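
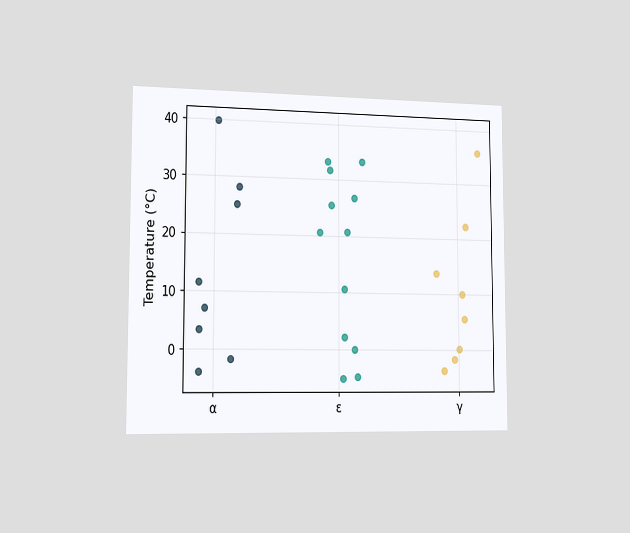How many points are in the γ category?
8

The chart is viewed slightly from the left. Counting the markers in the γ column gives 8.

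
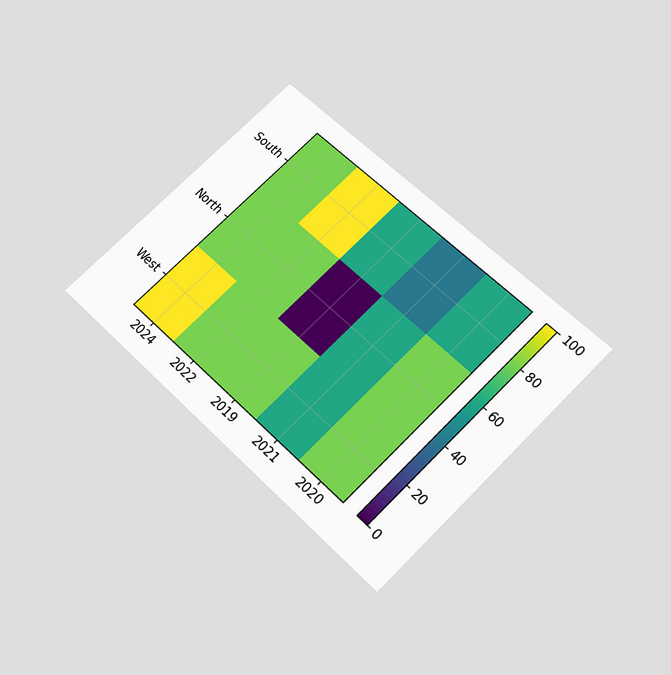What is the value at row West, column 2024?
The chart is tilted about 45° clockwise and viewed slightly from below. Matching cell (West, 2024) against the colorbar gives 100.

100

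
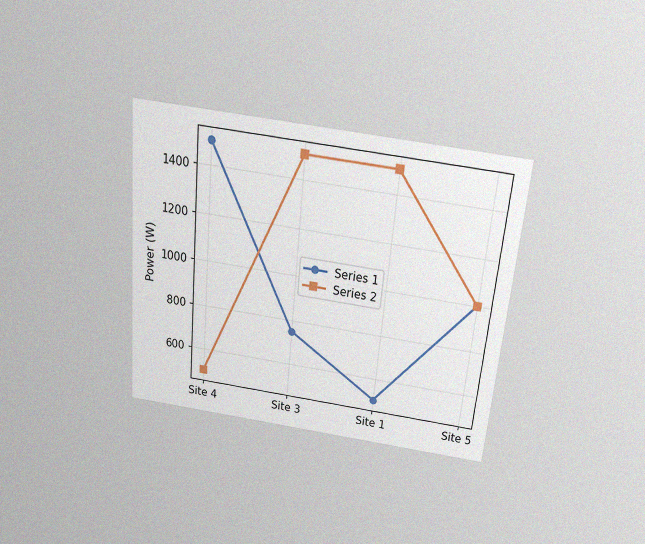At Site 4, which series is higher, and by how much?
The chart is tilted about 5° clockwise and viewed slightly from above, with some photo noise. At Site 4, Series 1 sits above the other line by 1000W.

Series 1, by 1000W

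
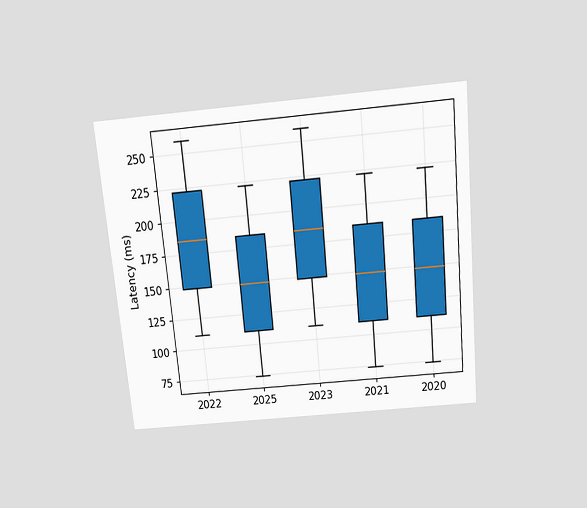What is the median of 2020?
148ms

The chart is tilted about 5° counter-clockwise and viewed slightly from above. The median line in the 2020 box sits at 148ms.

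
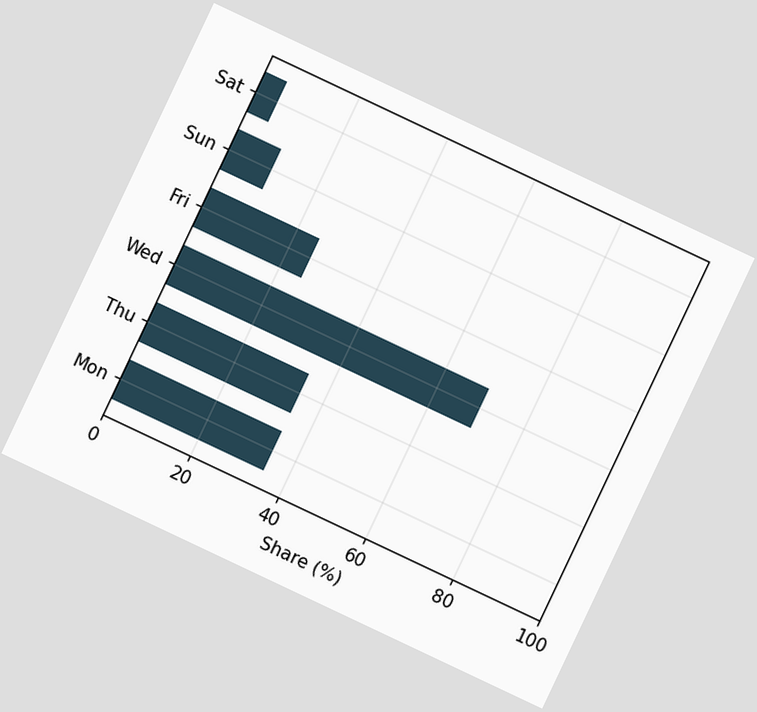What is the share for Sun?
10%

The chart is tilted about 25° clockwise. Reading along the chart's x-axis, the Sun bar reaches 10%.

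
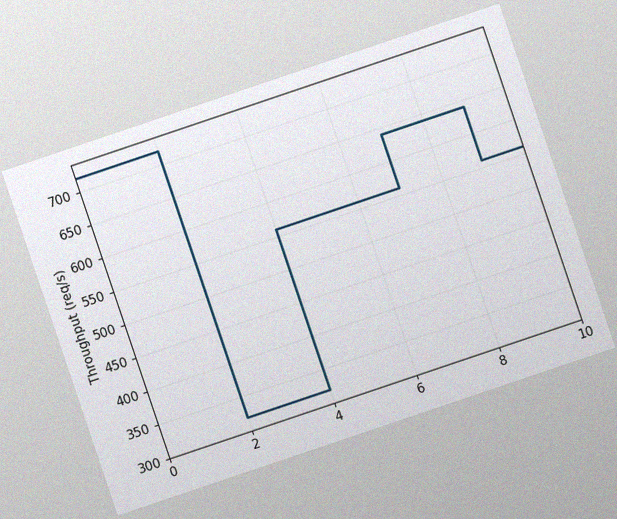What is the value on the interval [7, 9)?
The chart is tilted about 19° counter-clockwise, with some photo noise. On [7, 9) the step sits at 640req/s.

640req/s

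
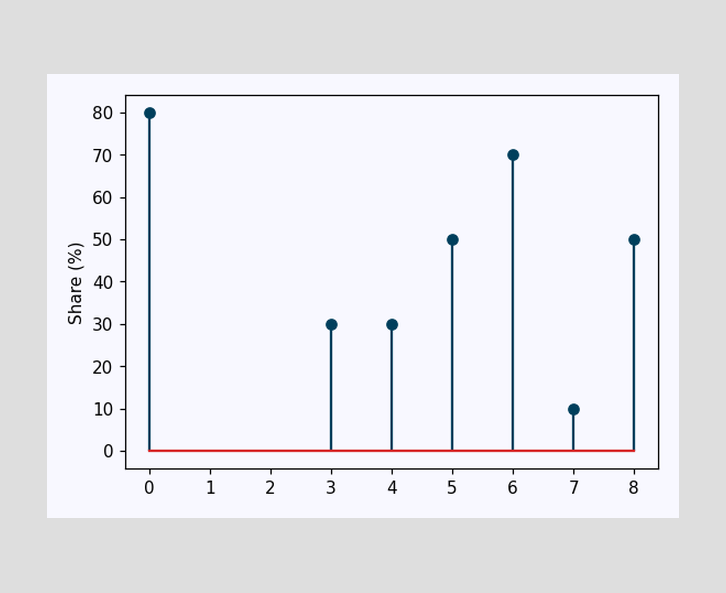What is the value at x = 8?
The stem at x=8 reaches 50%.

50%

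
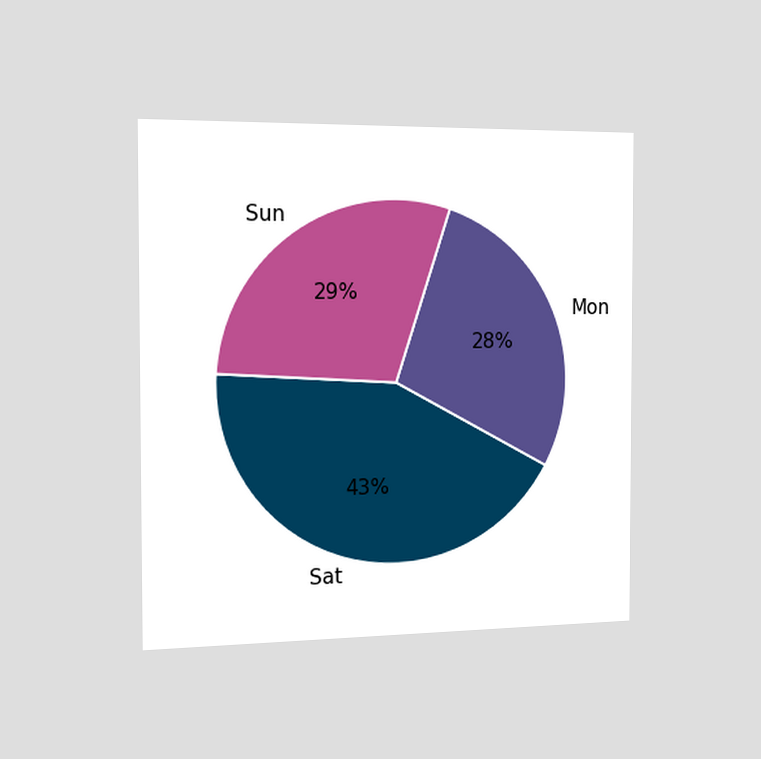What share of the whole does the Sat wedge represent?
43%

The chart is viewed slightly from the left. The Sat slice takes up 43% of the pie.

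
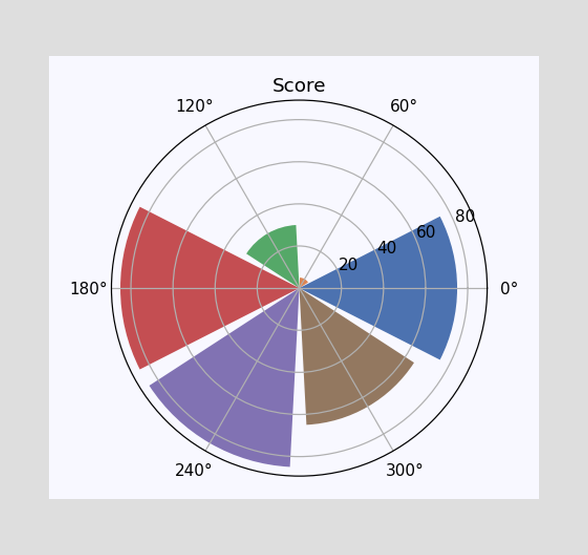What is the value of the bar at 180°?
The bar at 180° reaches 85 on the radial axis.

85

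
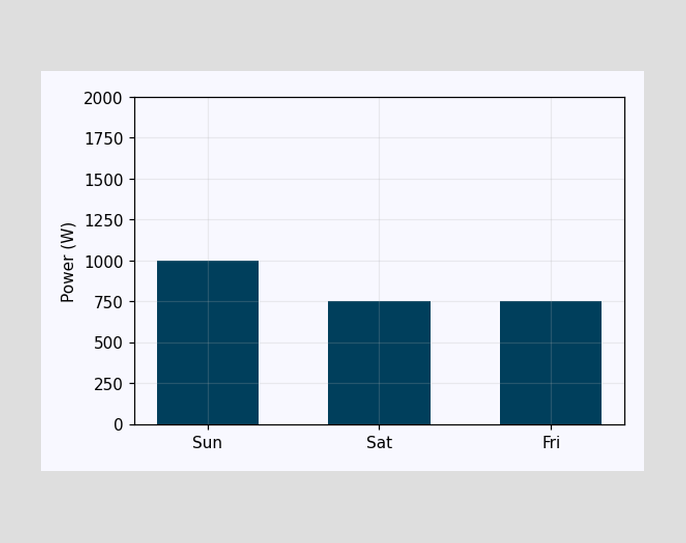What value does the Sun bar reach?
Reading along the chart's y-axis, the Sun bar reaches 1000W.

1000W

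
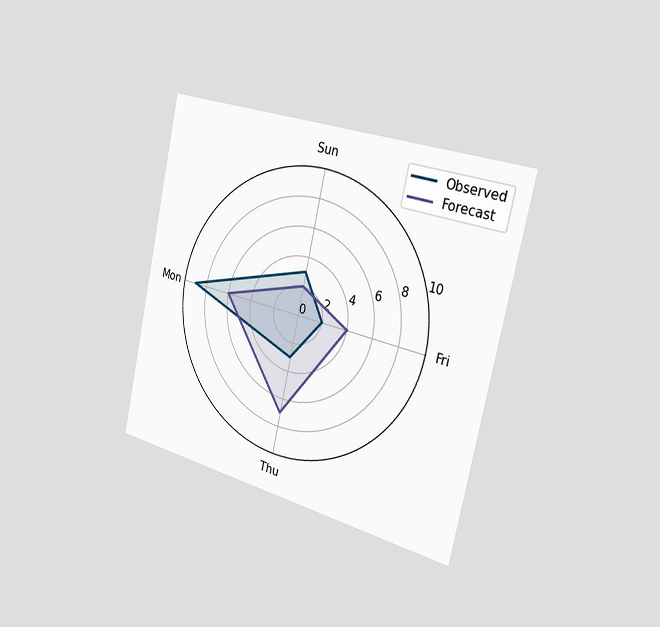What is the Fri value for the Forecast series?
The chart is tilted about 12° clockwise and viewed slightly from the right. On the Fri axis, Forecast reaches 4.

4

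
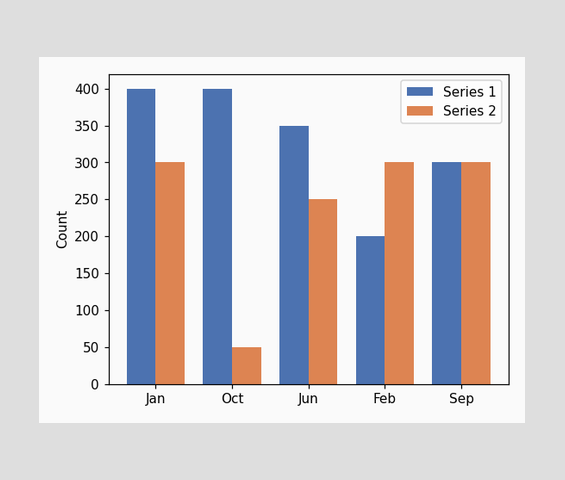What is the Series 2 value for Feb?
300

The Series 2 bar at Feb reaches 300 on the y-axis.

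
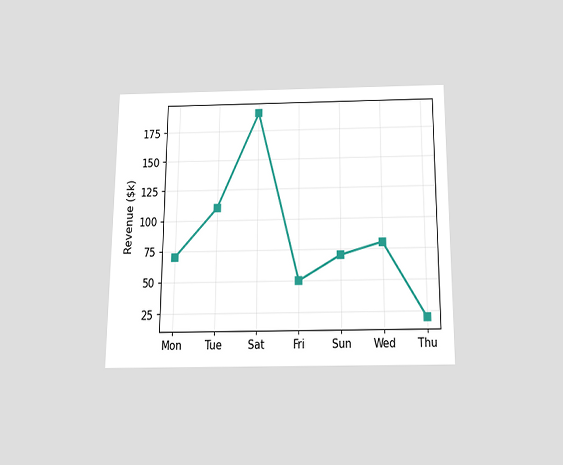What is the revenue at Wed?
The chart is viewed slightly from below. At Wed, the line is at $80k.

$80k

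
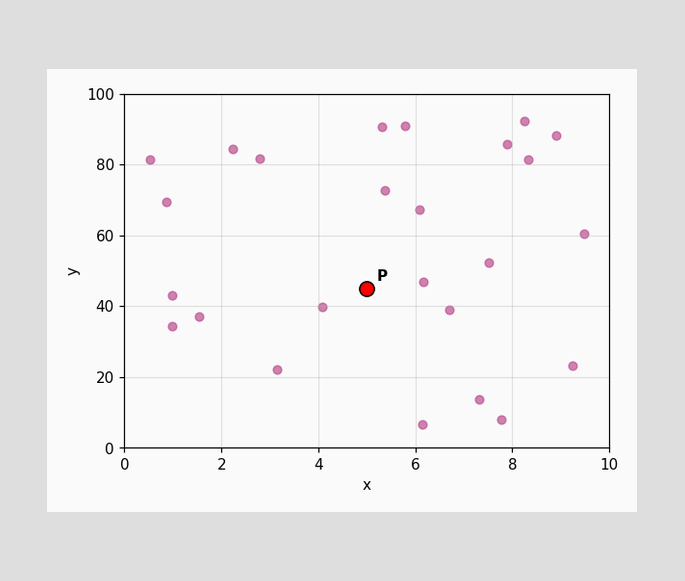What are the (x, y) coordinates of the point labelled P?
(5, 45)

Following the gridlines from P to each axis, P sits at (5, 45).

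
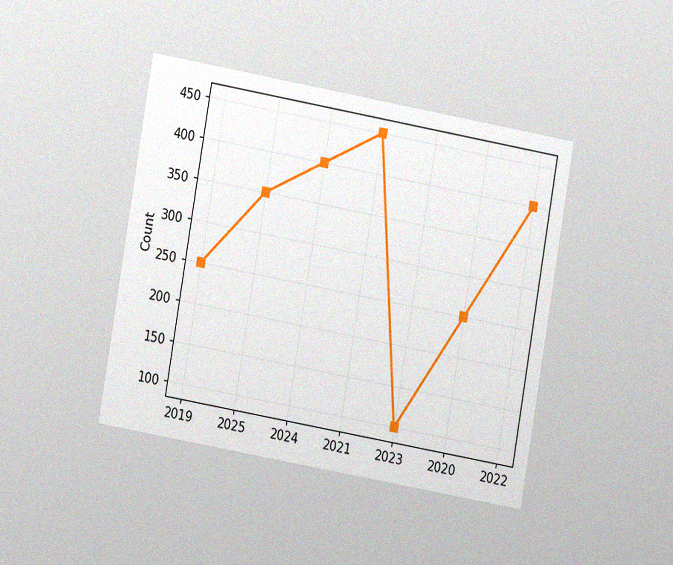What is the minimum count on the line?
100

The chart is tilted about 10° clockwise and viewed at a slight angle, with some photo noise. The lowest point is at 2023, and reading across to the y-axis gives 100.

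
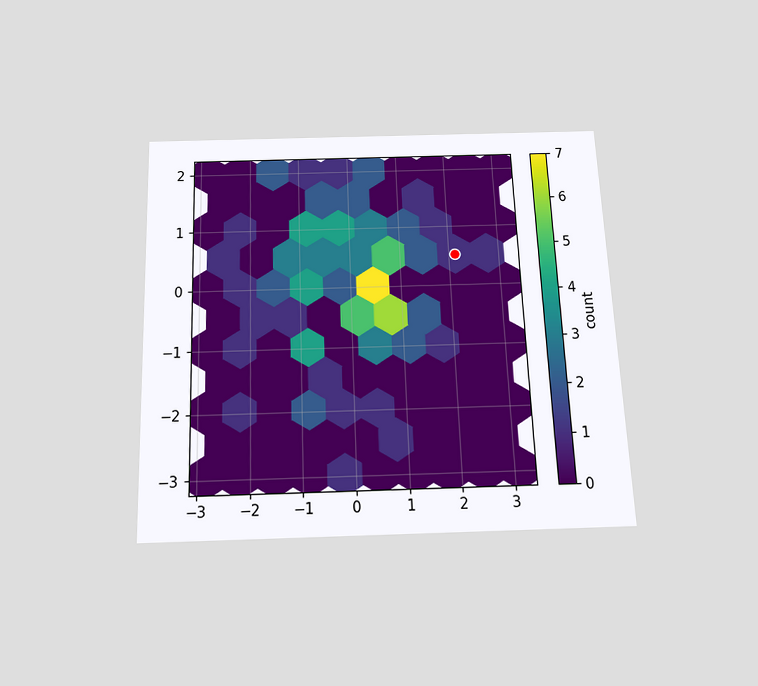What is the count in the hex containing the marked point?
The chart is tilted about 2° counter-clockwise and viewed slightly from below. The marked hex reads 1 on the colorbar.

1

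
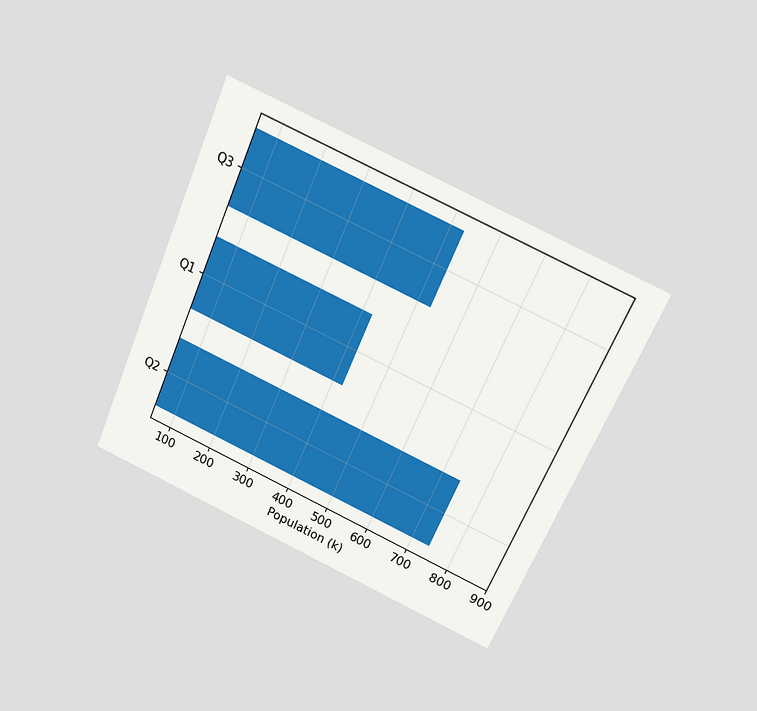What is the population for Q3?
530k

The chart is tilted about 24° clockwise and viewed slightly from above. Reading along the chart's x-axis, the Q3 bar reaches 530k.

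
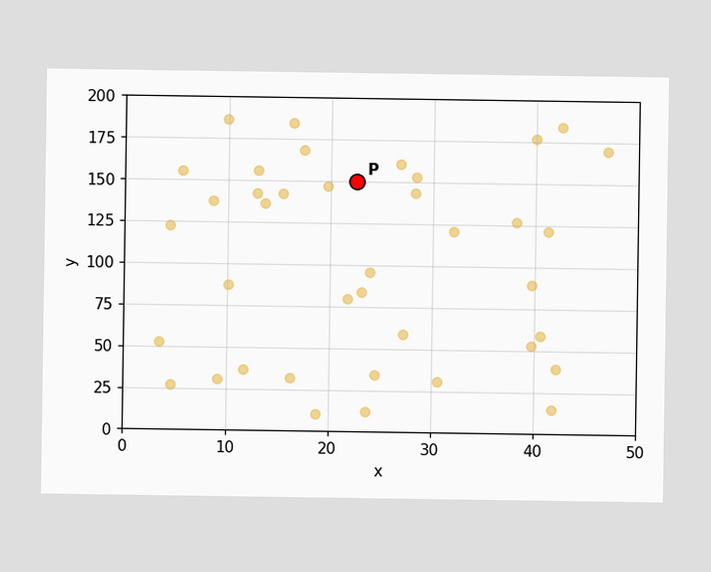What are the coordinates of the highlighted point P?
Following the gridlines from P to each axis, P sits at (22.5, 150).

(22.5, 150)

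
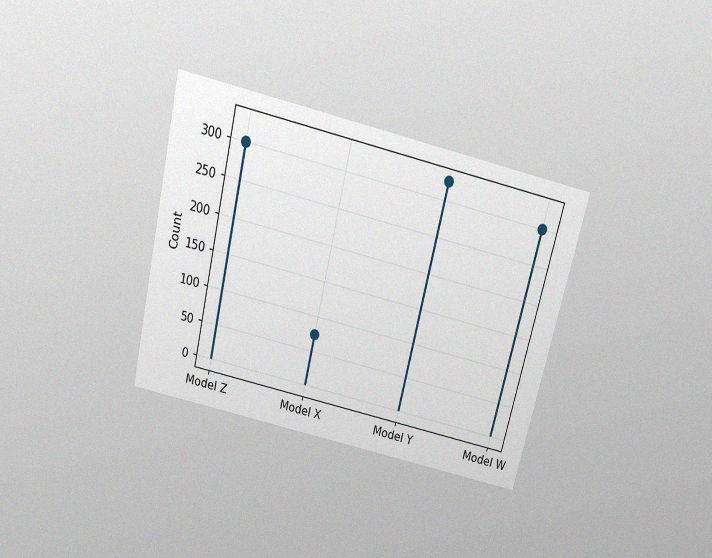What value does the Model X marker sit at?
75

The chart is tilted about 13° clockwise and viewed slightly from above, with some photo noise. The Model X marker sits at 75.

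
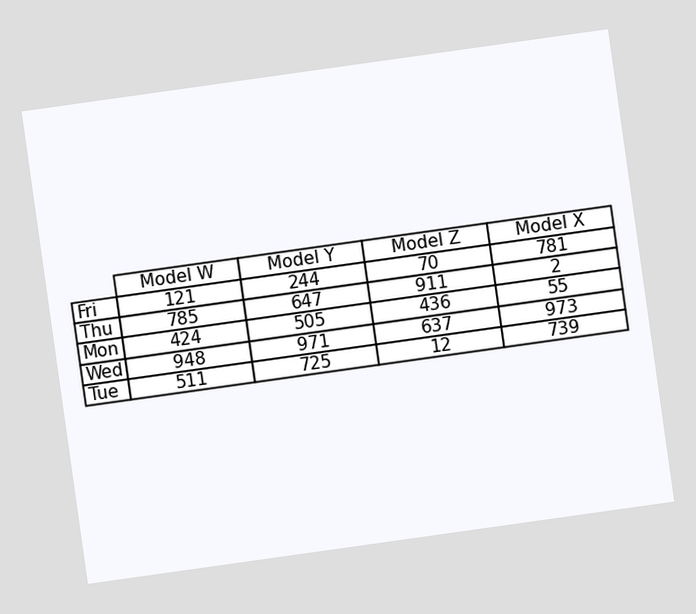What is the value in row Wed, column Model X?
The chart is tilted about 8° counter-clockwise. The (Wed, Model X) cell reads 973.

973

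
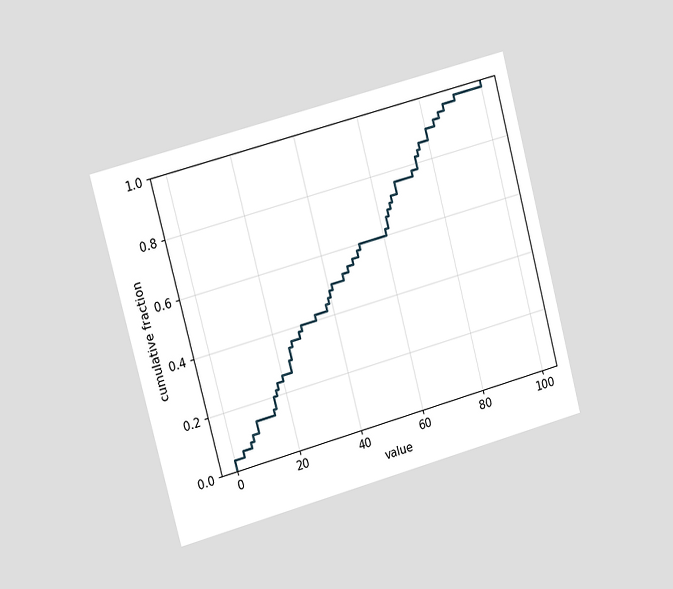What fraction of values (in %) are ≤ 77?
The chart is tilted about 15° counter-clockwise and viewed slightly from the left. At x=77 the ECDF step is at 86%.

86%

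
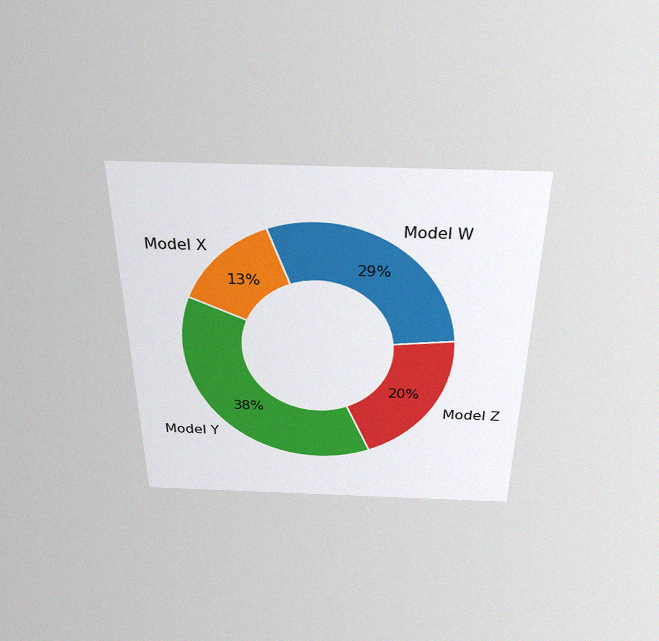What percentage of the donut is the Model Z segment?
20%

The chart is viewed slightly from above, with some photo noise. The Model Z segment takes up 20% of the ring.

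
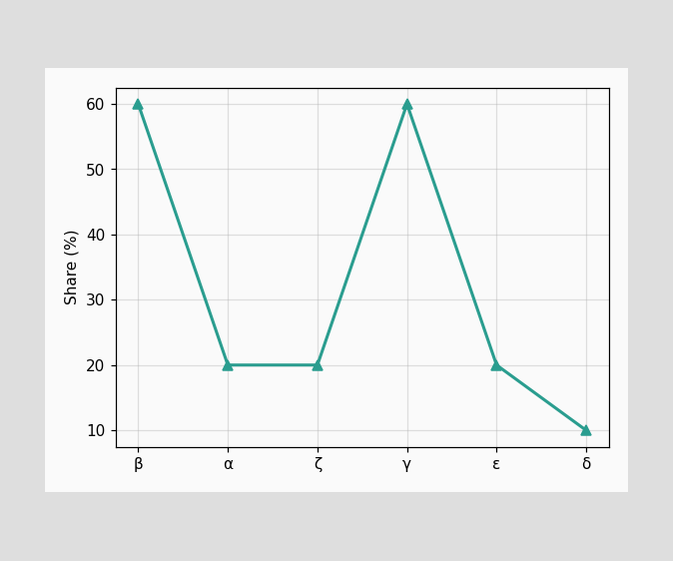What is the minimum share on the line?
The lowest point is at δ, and reading across to the y-axis gives 10%.

10%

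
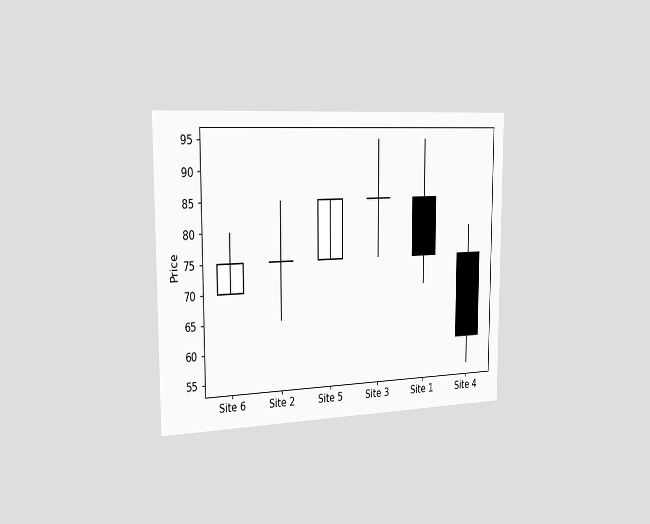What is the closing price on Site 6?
The chart is viewed slightly from the left. The Site 6 candle closes at 75.

75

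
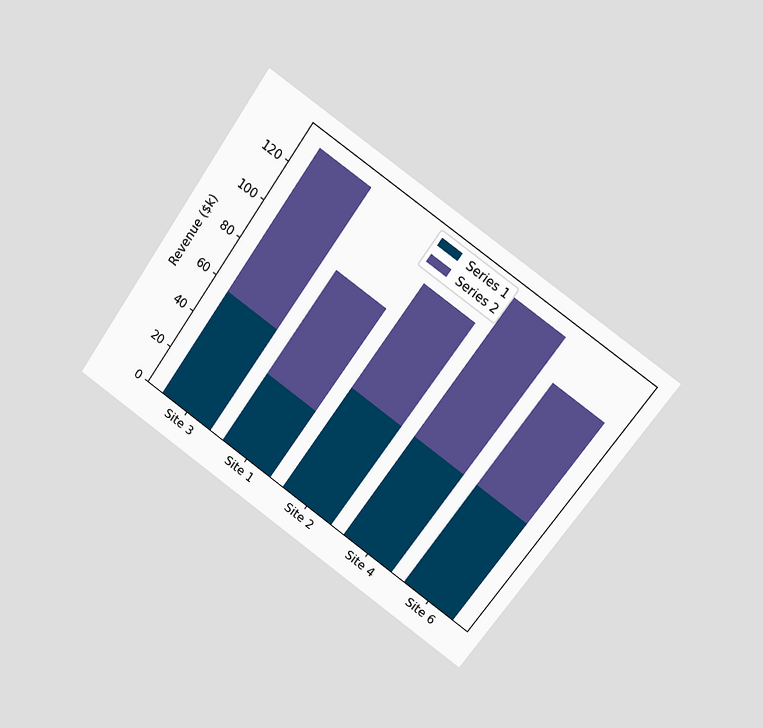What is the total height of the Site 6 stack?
$114k

The chart is tilted about 36° clockwise and viewed at a slight angle. The Site 6 stack's top reaches $114k on the y-axis.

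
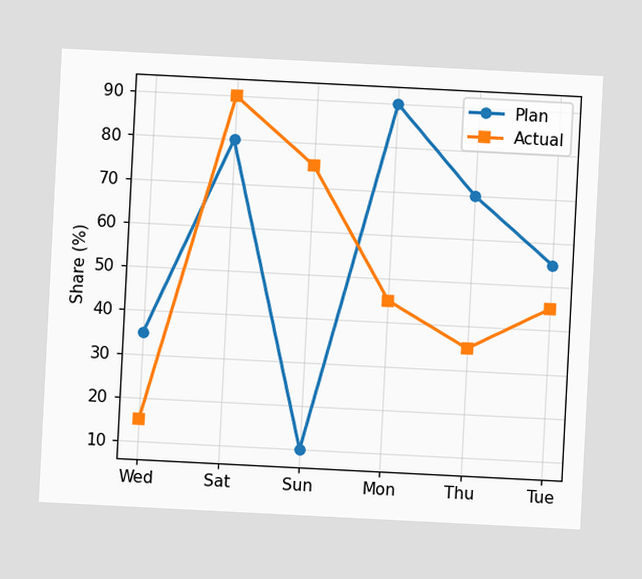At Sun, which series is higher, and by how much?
Actual, by 65%

The chart is tilted about 3° clockwise. At Sun, Actual sits above the other line by 65%.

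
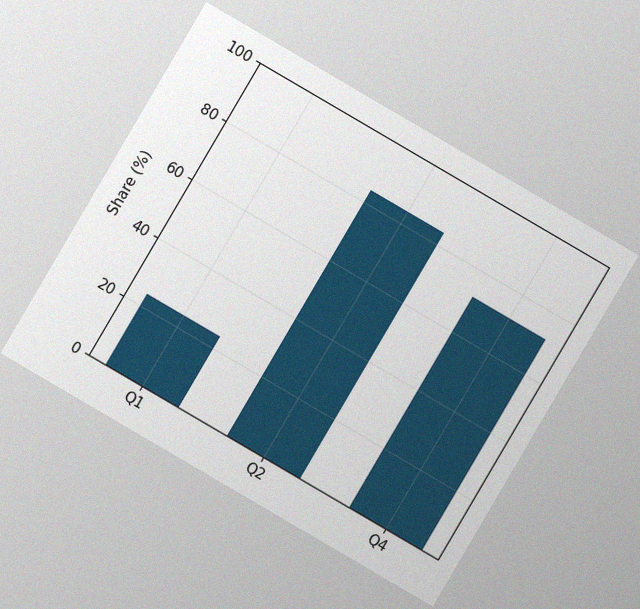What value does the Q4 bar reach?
72%

The chart is tilted about 30° clockwise, with some photo noise. Reading along the chart's y-axis, the Q4 bar reaches 72%.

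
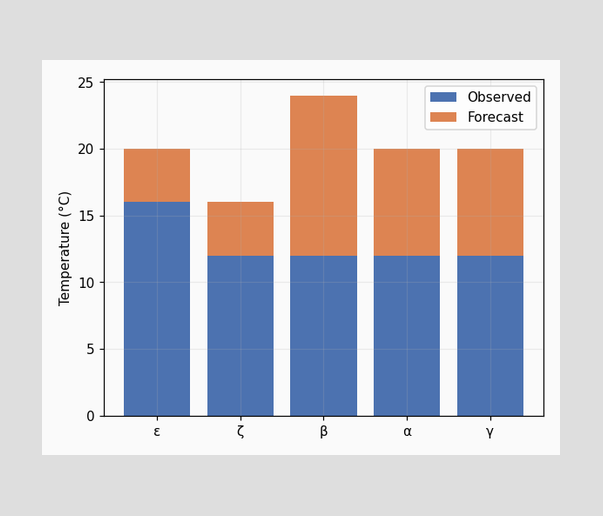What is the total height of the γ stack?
20°C

The γ stack's top reaches 20°C on the y-axis.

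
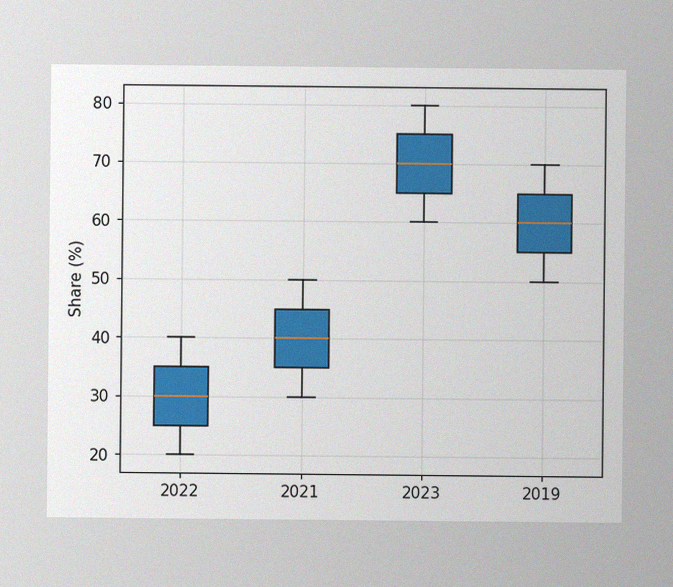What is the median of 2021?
The image has some photo noise and uneven lighting. The median line in the 2021 box sits at 40%.

40%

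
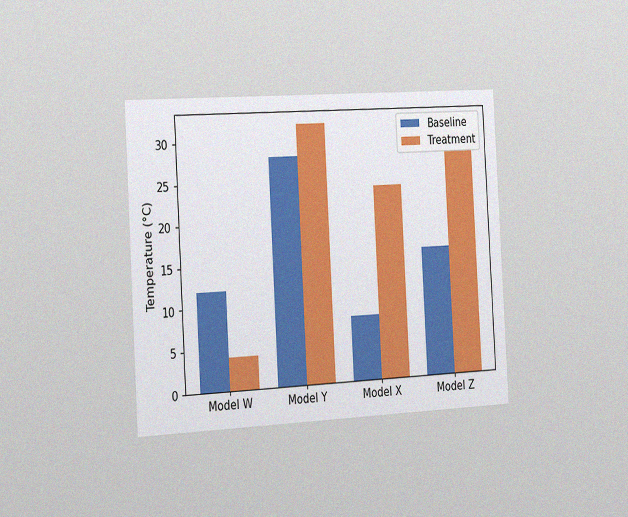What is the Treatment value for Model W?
The chart is tilted about 3° counter-clockwise and viewed slightly from the left, with some photo noise. The Treatment bar at Model W reaches 4°C on the y-axis.

4°C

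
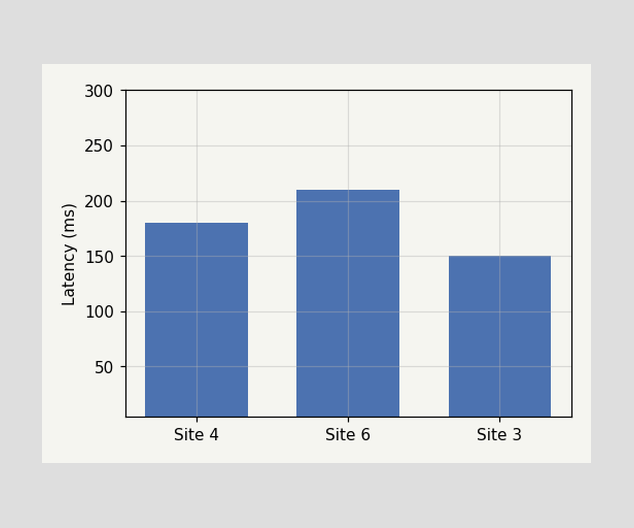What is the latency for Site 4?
180ms

Reading along the chart's y-axis, the Site 4 bar reaches 180ms.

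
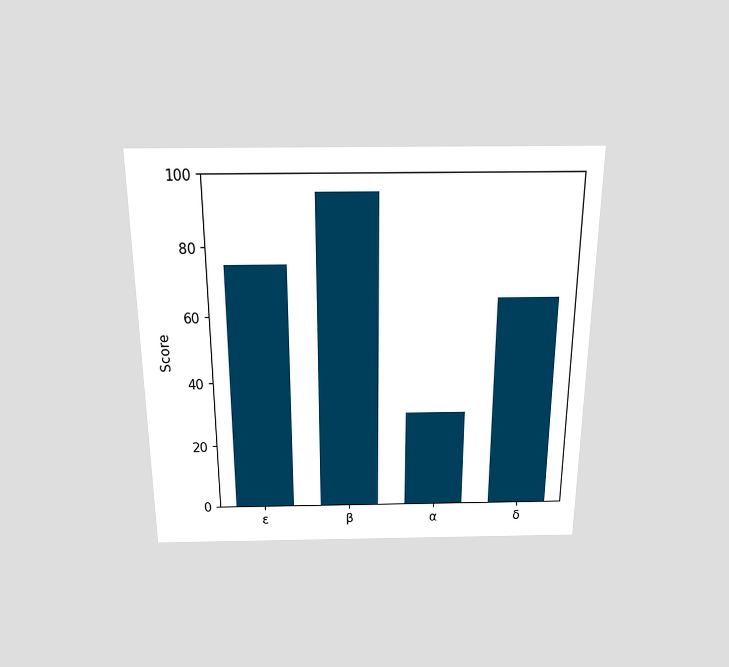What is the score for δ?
The chart is viewed slightly from above. Reading along the chart's y-axis, the δ bar reaches 65.

65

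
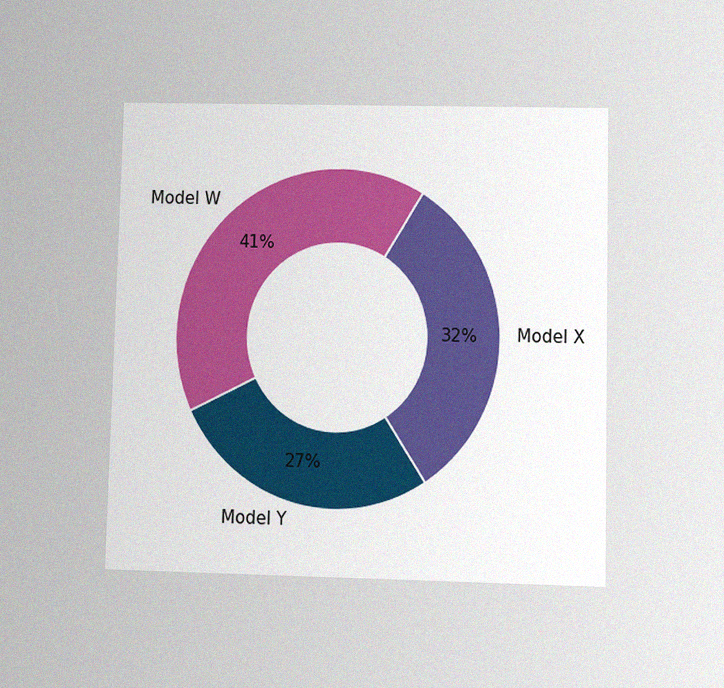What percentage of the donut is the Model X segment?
32%

The chart is viewed at a slight angle, with some photo noise. The Model X segment takes up 32% of the ring.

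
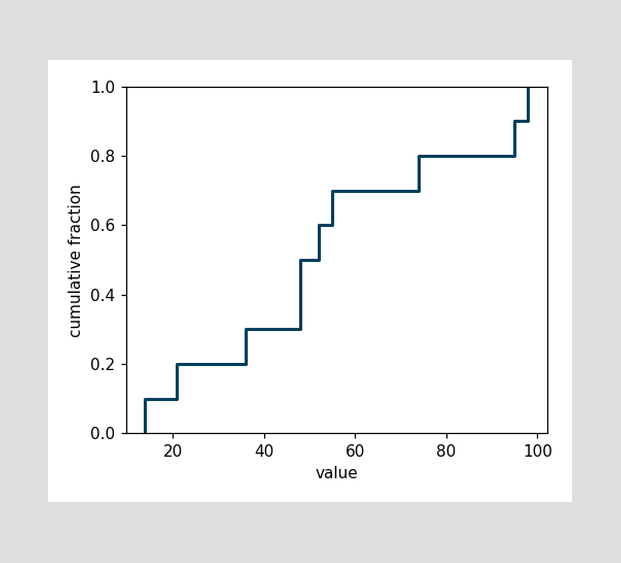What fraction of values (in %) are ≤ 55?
70%

At x=55 the ECDF step is at 70%.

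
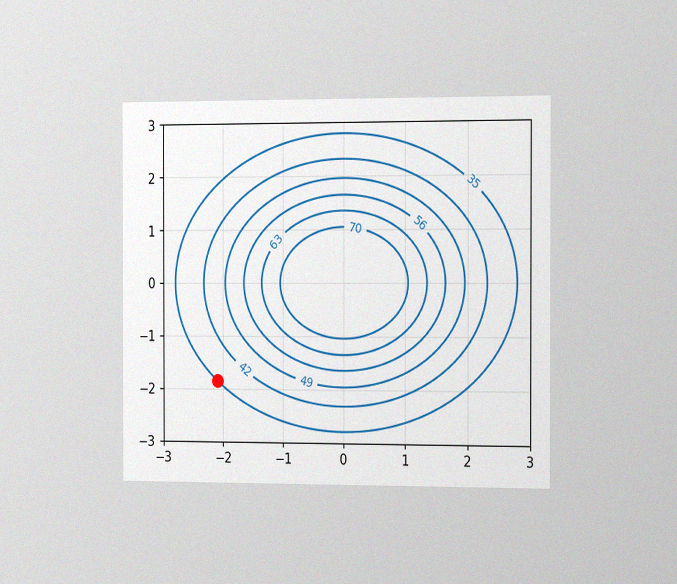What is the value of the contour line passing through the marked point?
35

The chart is viewed slightly from the right, with some photo noise. The marked point sits on the contour labelled 35.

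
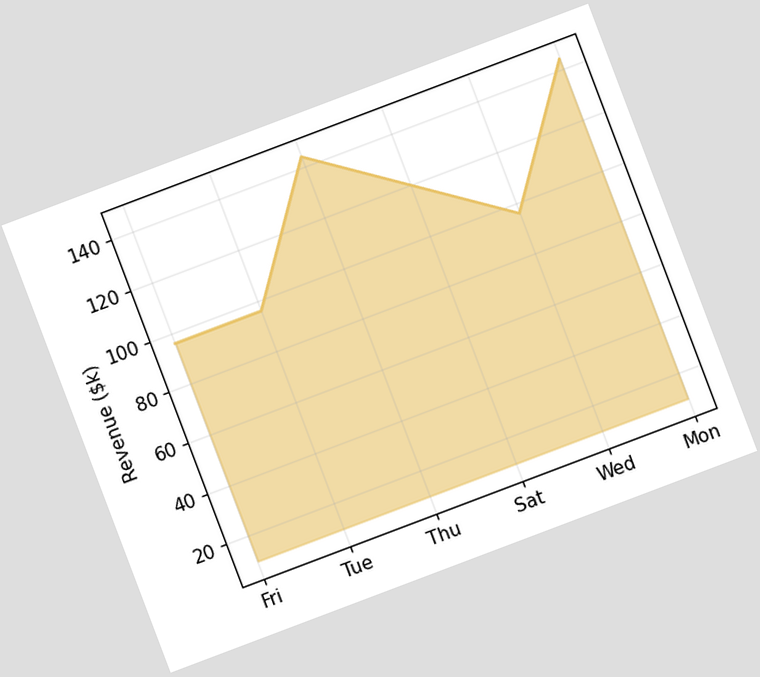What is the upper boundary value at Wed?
The chart is tilted about 21° counter-clockwise. At Wed the upper boundary is at $96k.

$96k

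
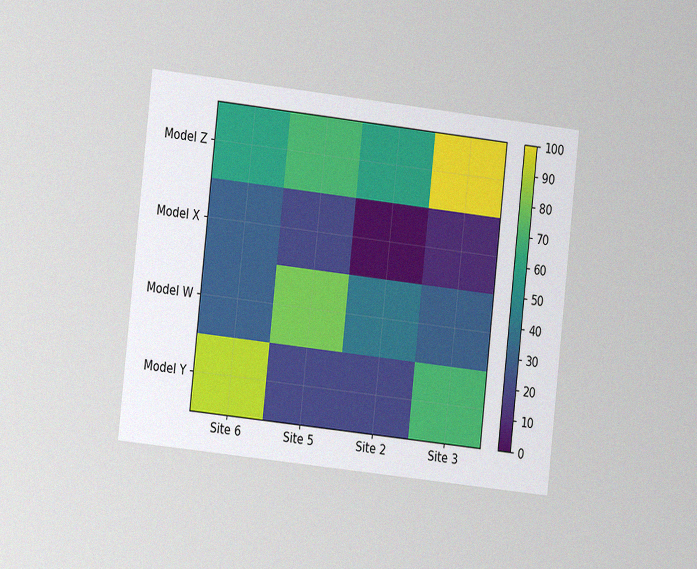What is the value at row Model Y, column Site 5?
20

The chart is tilted about 6° clockwise and viewed slightly from the left, with some photo noise. Matching cell (Model Y, Site 5) against the colorbar gives 20.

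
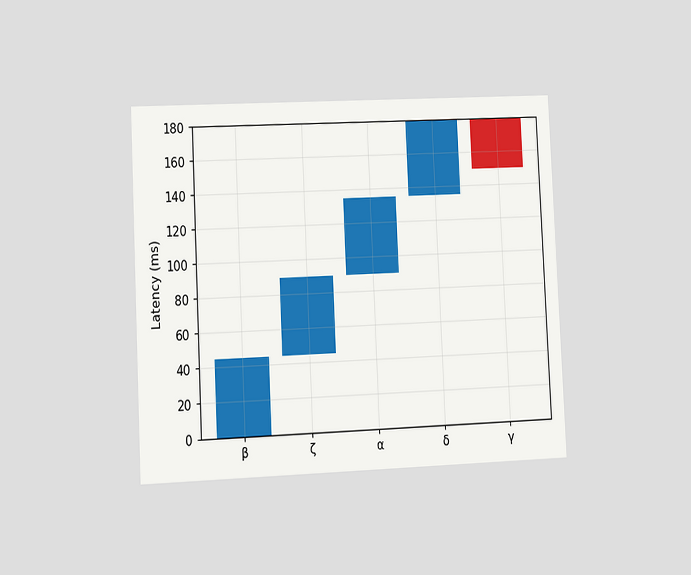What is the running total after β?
45ms

The chart is tilted about 3° counter-clockwise and viewed slightly from the left. After β the running total reaches 45ms.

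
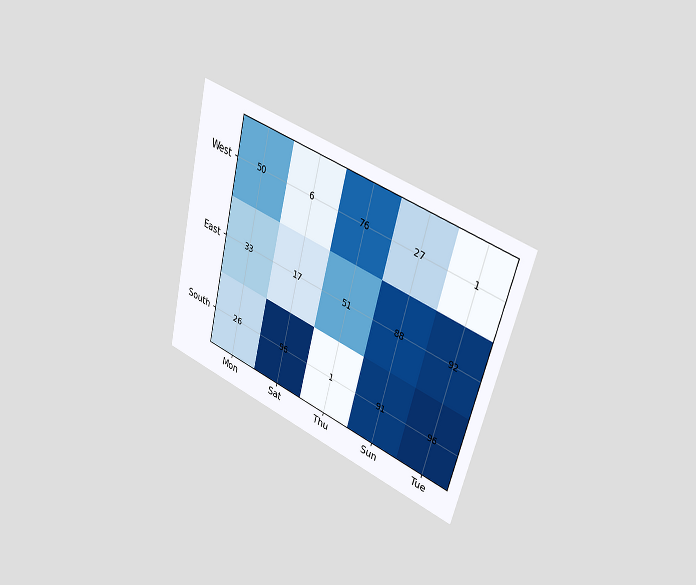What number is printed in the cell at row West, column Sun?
27

The chart is tilted about 14° clockwise and viewed slightly from the right. The (West, Sun) cell reads 27.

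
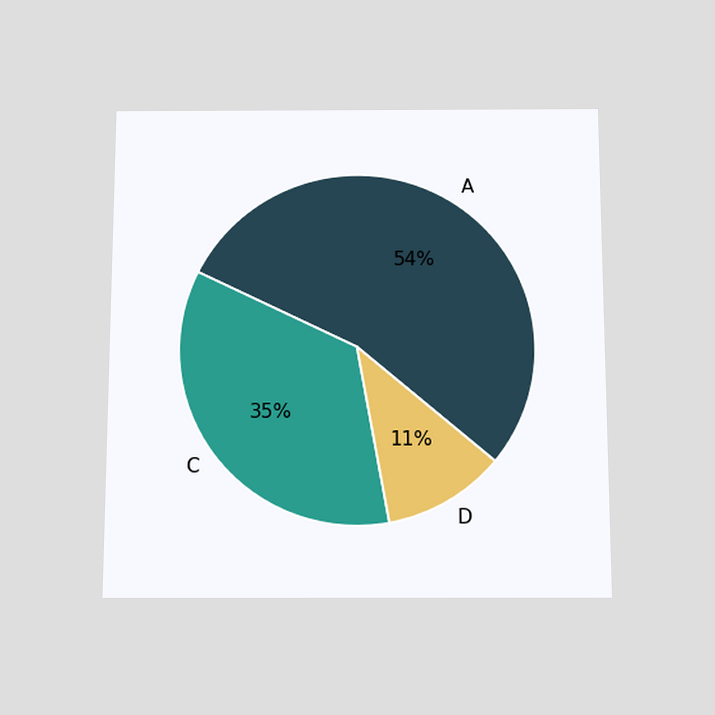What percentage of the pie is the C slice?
The chart is viewed slightly from below. The C slice takes up 35% of the pie.

35%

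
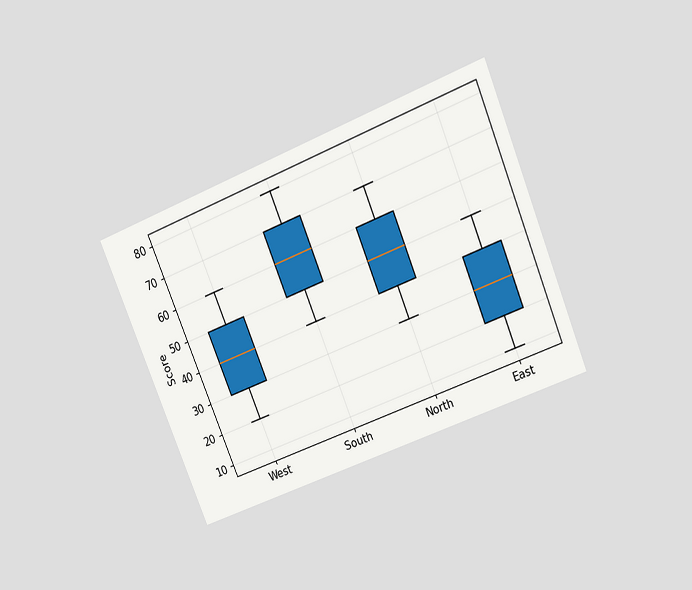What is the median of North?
50

The chart is tilted about 23° counter-clockwise and viewed slightly from above. The median line in the North box sits at 50.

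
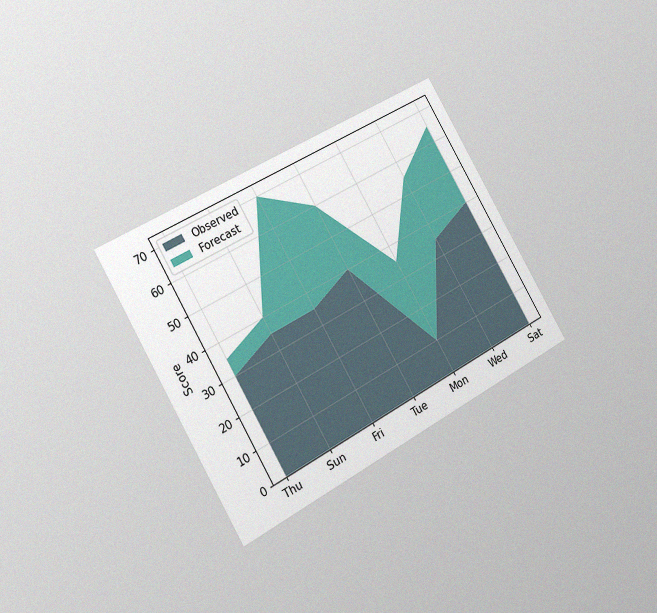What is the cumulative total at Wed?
The chart is tilted about 30° counter-clockwise and viewed slightly from the left, with some photo noise. The stacked total at Wed reaches 55.

55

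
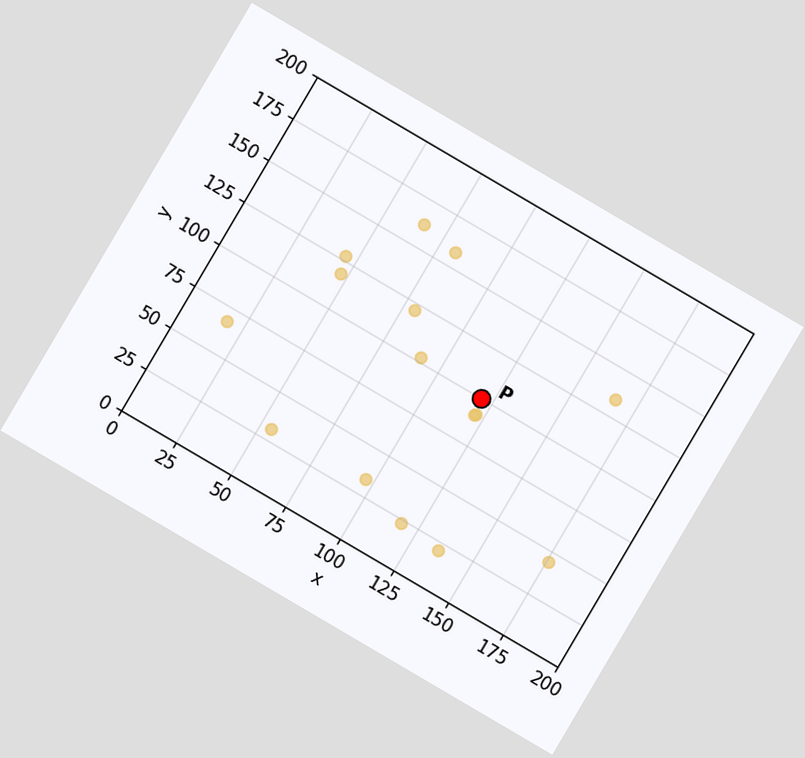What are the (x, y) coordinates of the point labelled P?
The chart is tilted about 30° clockwise. Following the gridlines from P to each axis, P sits at (120, 100).

(120, 100)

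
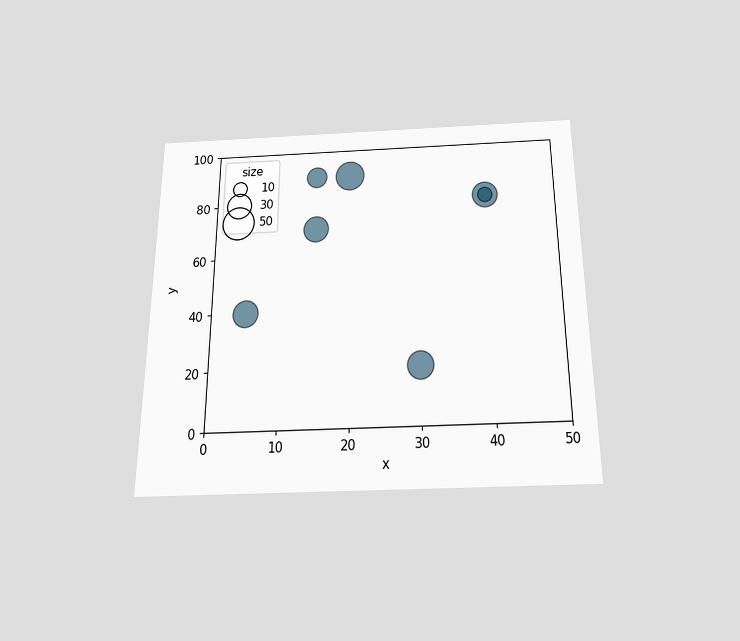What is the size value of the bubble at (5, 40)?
The chart is viewed slightly from below. Matching the bubble at (5, 40) against the size legend gives 30.

30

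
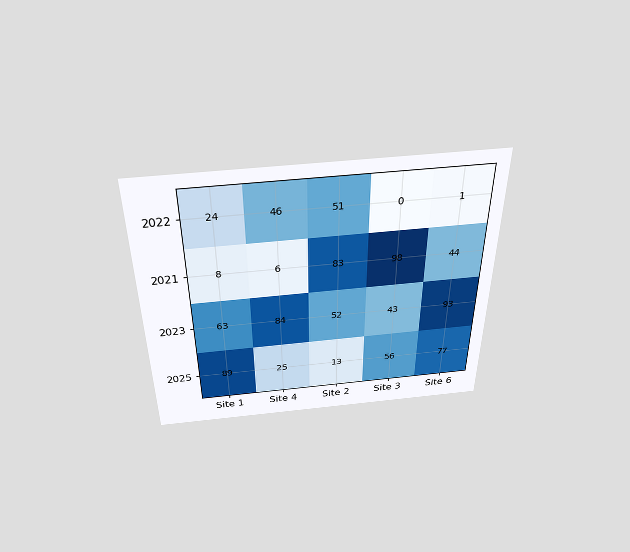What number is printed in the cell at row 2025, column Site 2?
13

The chart is viewed slightly from above. The (2025, Site 2) cell reads 13.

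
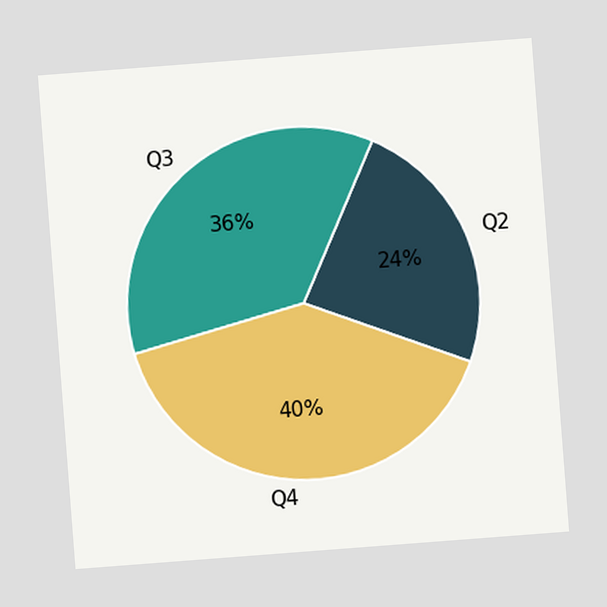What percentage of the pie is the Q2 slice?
24%

The chart is tilted about 4° counter-clockwise. The Q2 slice takes up 24% of the pie.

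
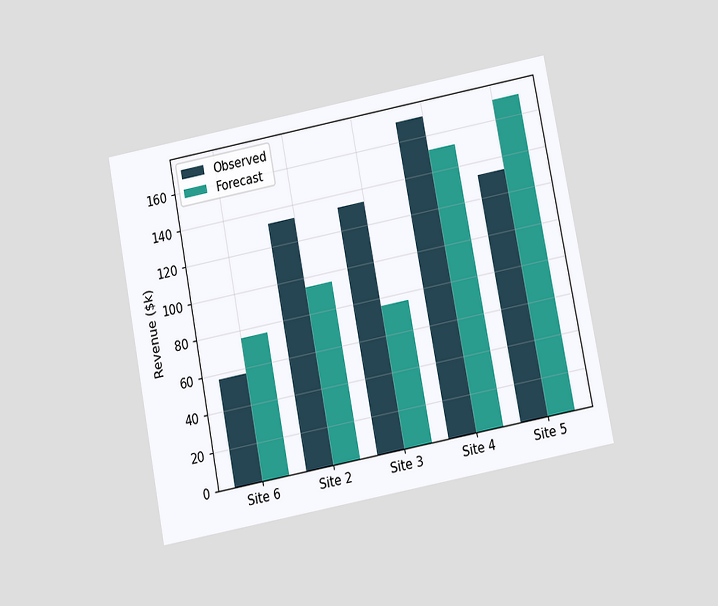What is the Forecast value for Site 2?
The chart is tilted about 11° counter-clockwise and viewed slightly from below. The Forecast bar at Site 2 reaches $95k on the y-axis.

$95k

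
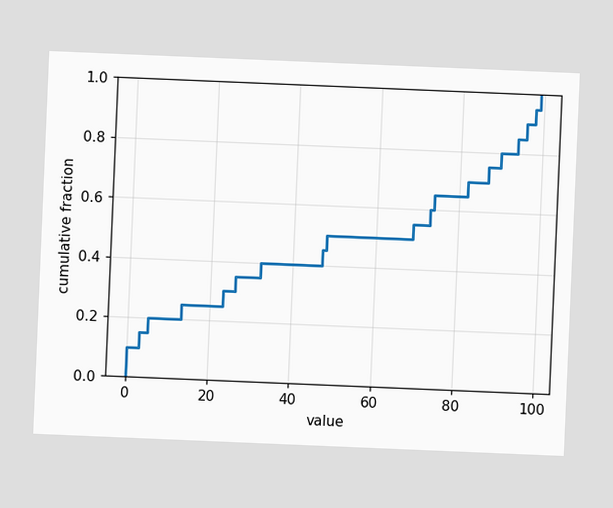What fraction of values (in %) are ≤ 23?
The chart is tilted about 2° clockwise. At x=23 the ECDF step is at 30%.

30%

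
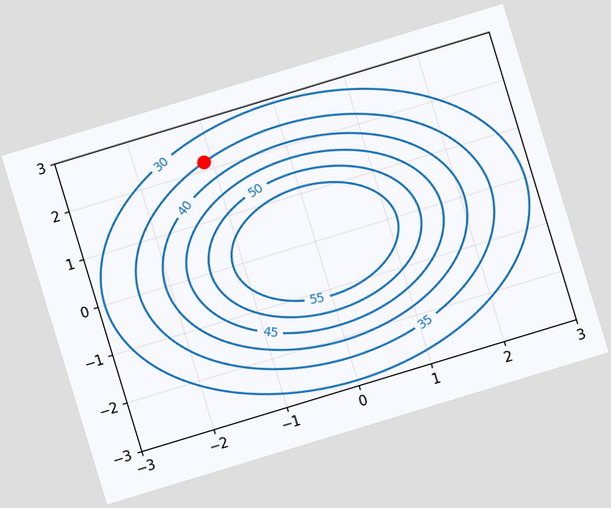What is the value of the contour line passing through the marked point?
The chart is tilted about 17° counter-clockwise. The marked point sits on the contour labelled 35.

35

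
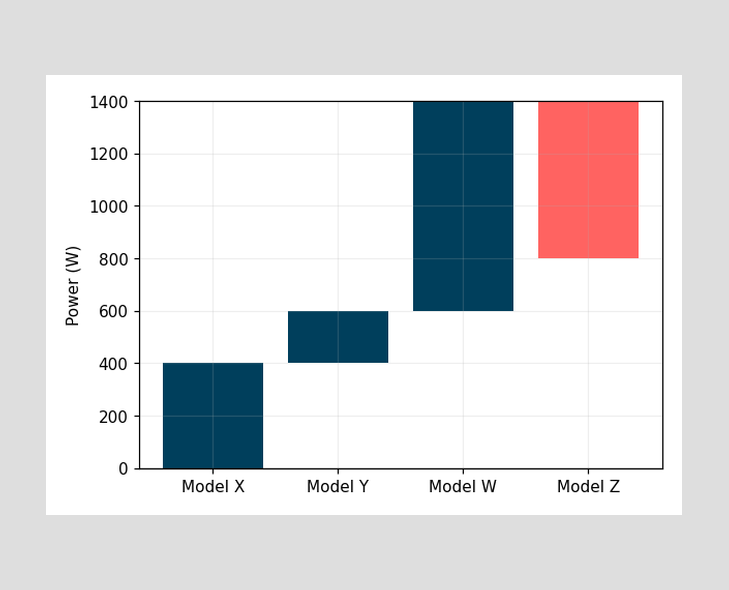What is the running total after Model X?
400W

After Model X the running total reaches 400W.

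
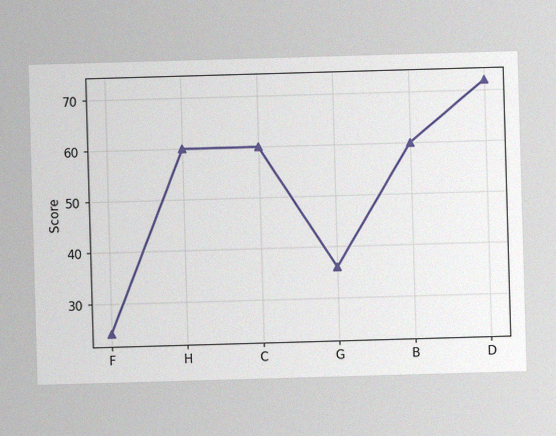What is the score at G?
36

The image has some photo noise and uneven lighting. At G, the line is at 36.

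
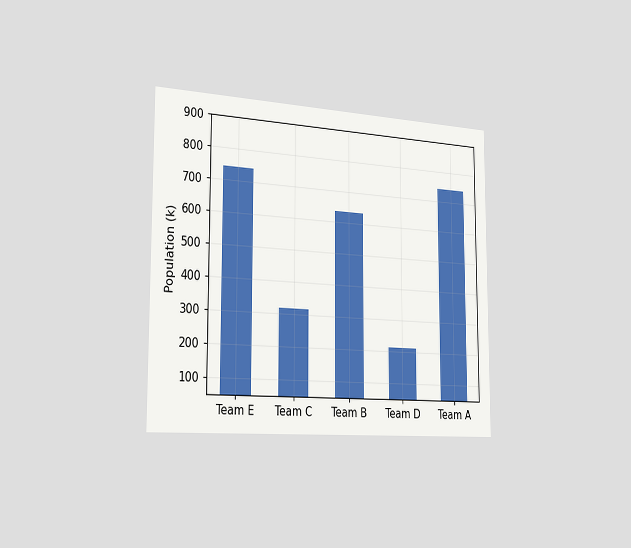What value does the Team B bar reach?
636k

The chart is viewed slightly from the left. Reading along the chart's y-axis, the Team B bar reaches 636k.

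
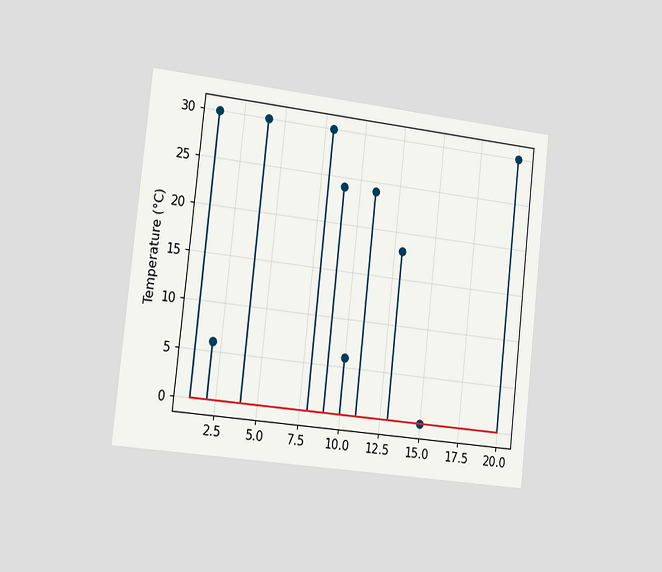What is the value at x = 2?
6°C

The chart is tilted about 6° clockwise and viewed slightly from the left. The stem at x=2 reaches 6°C.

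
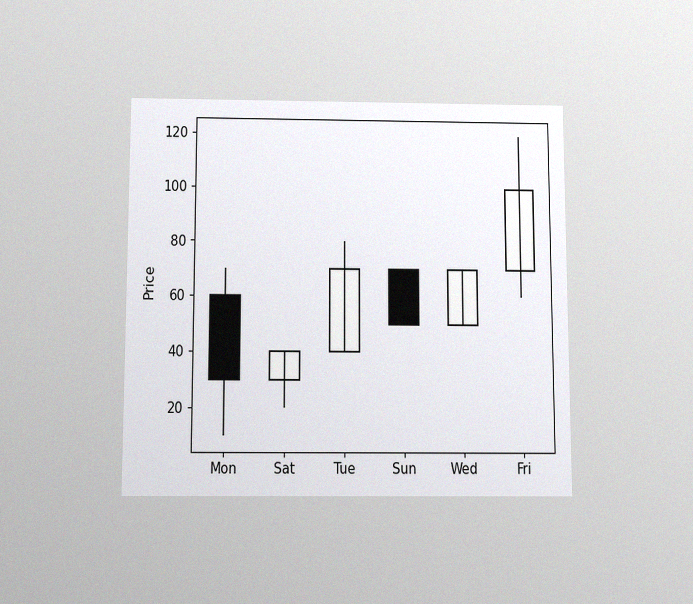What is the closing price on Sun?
50

The chart is viewed slightly from below, with some photo noise. The Sun candle closes at 50.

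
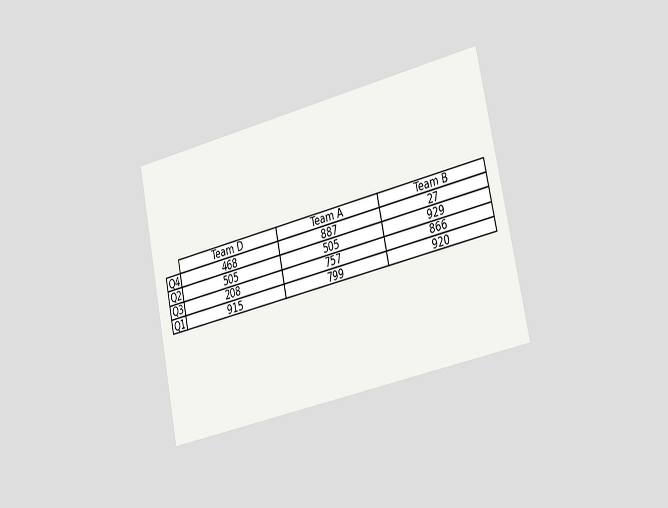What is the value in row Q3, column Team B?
866

The chart is tilted about 12° counter-clockwise and viewed slightly from the right. The (Q3, Team B) cell reads 866.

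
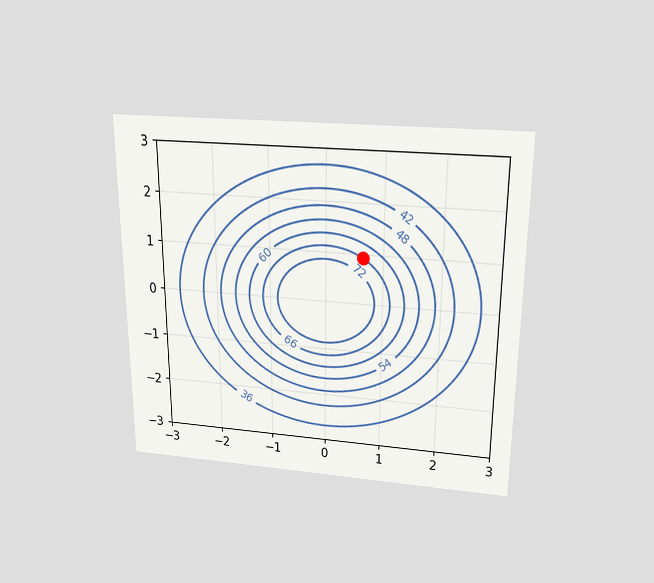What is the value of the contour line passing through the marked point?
66

The chart is viewed slightly from above. The marked point sits on the contour labelled 66.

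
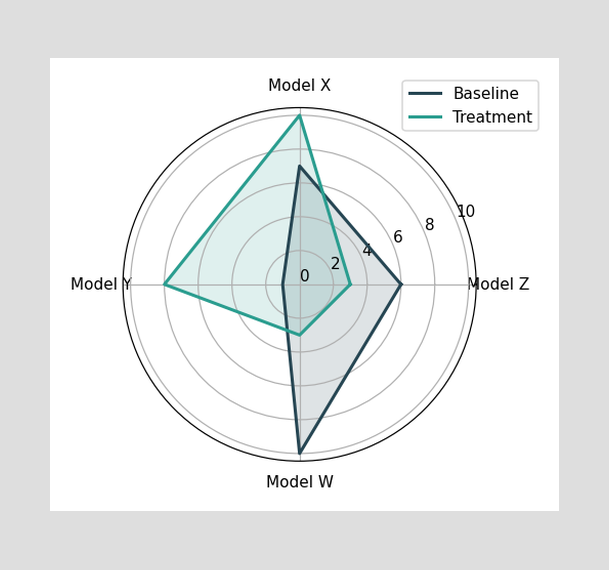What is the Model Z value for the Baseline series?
6

On the Model Z axis, Baseline reaches 6.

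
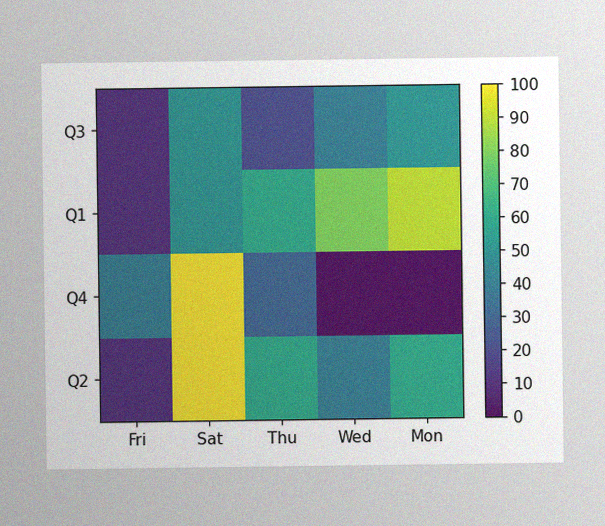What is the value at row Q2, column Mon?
The image has some photo noise and uneven lighting. Matching cell (Q2, Mon) against the colorbar gives 60.

60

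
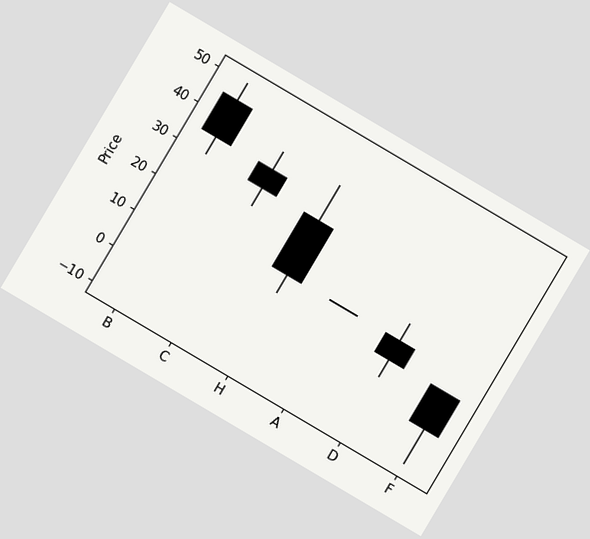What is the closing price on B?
35

The chart is tilted about 31° clockwise. The B candle closes at 35.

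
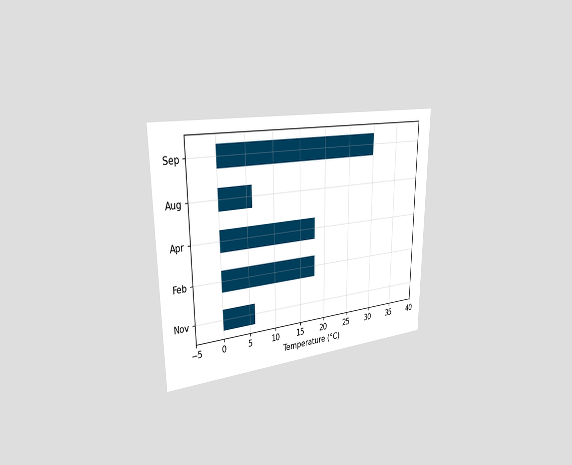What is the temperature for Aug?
The chart is viewed slightly from the left. Reading along the chart's x-axis, the Aug bar reaches 6°C.

6°C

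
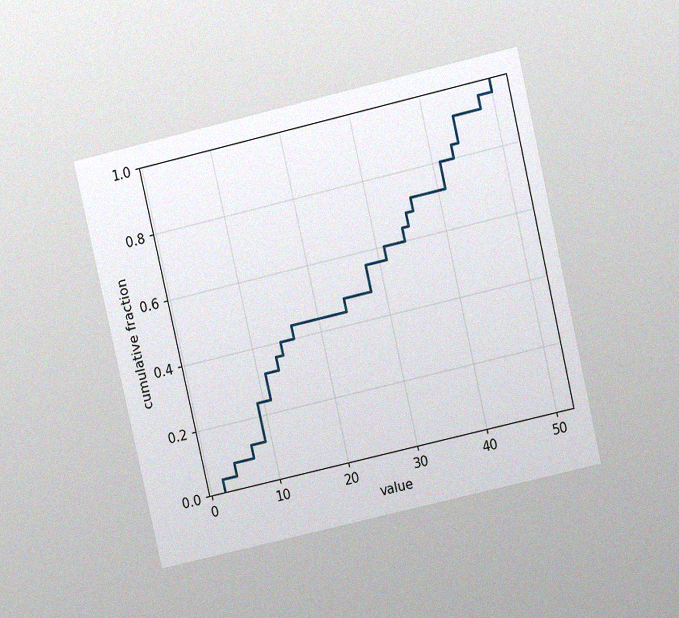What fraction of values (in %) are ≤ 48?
96%

The chart is tilted about 13° counter-clockwise and viewed at a slight angle, with some photo noise. At x=48 the ECDF step is at 96%.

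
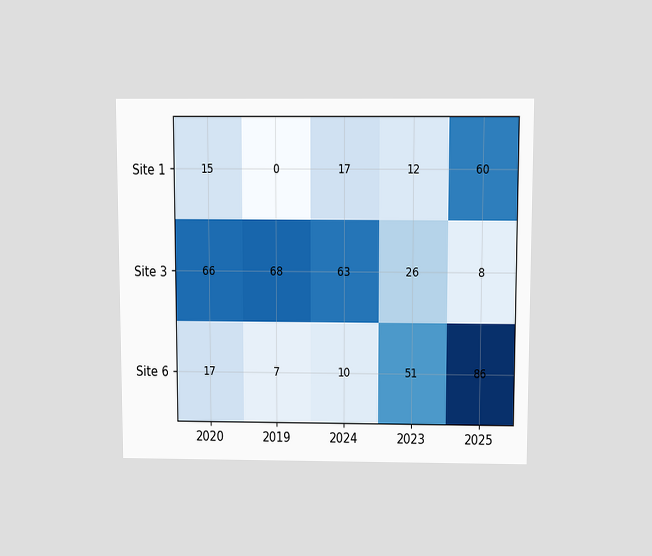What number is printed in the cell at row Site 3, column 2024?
The chart is viewed slightly from above. The (Site 3, 2024) cell reads 63.

63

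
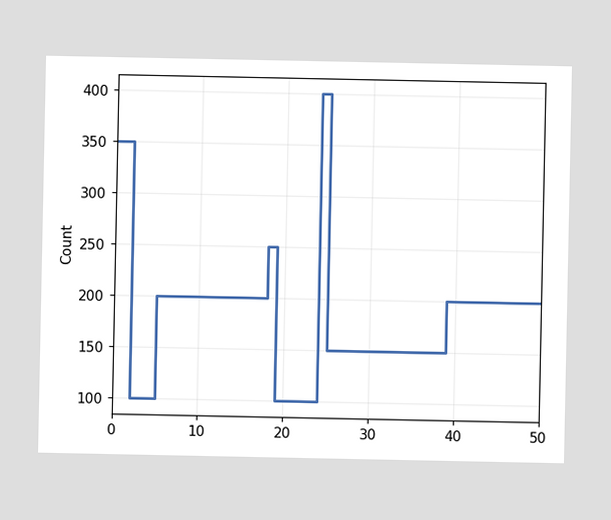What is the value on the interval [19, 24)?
100

On [19, 24) the step sits at 100.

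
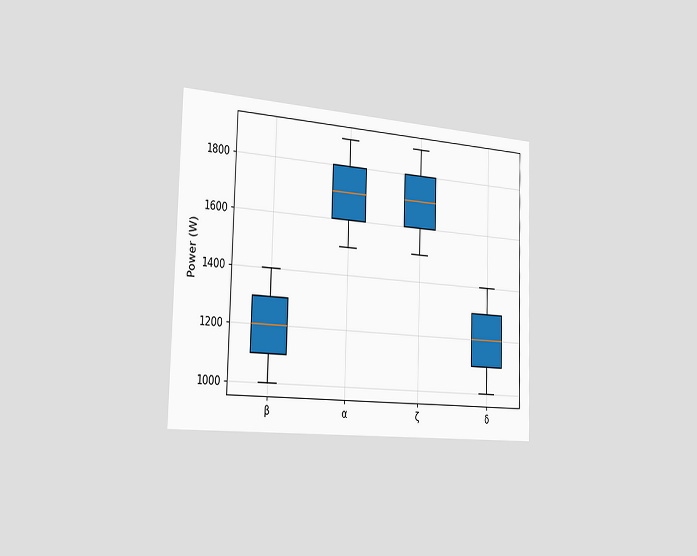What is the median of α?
1700W

The chart is viewed slightly from the left. The median line in the α box sits at 1700W.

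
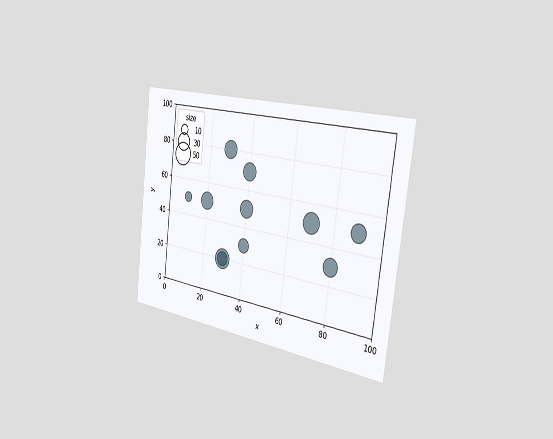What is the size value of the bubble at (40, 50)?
The chart is tilted about 7° clockwise and viewed slightly from the right. Matching the bubble at (40, 50) against the size legend gives 30.

30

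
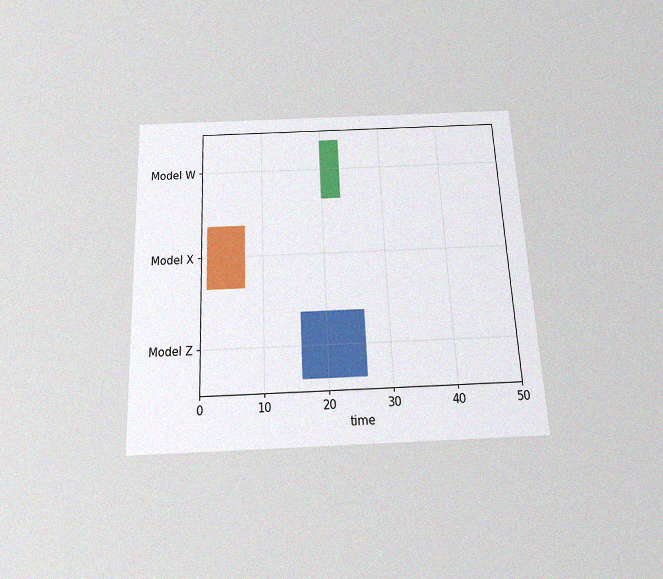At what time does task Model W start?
20

The chart is tilted about 3° counter-clockwise and viewed slightly from below, with some photo noise. The Model W bar begins at t=20.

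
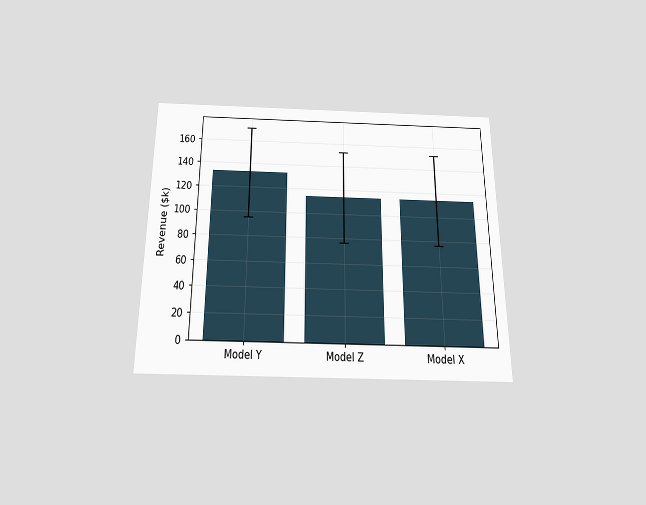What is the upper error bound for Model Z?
The chart is viewed slightly from below. The Model Z bar's upper whisker reaches $152k.

$152k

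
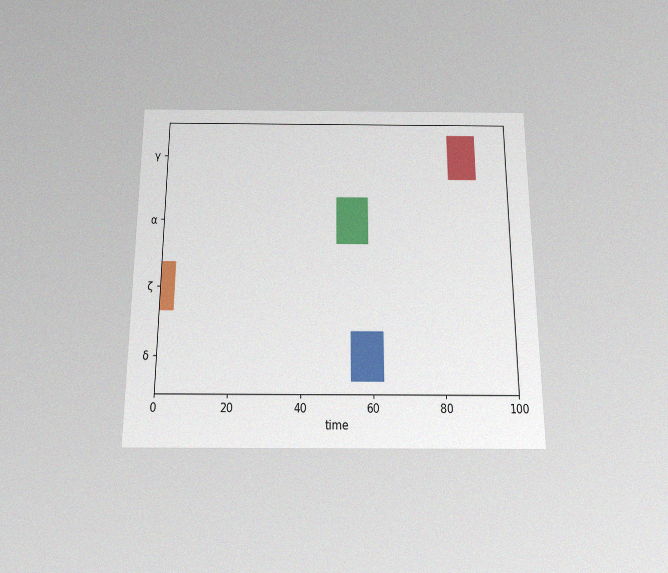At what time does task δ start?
54

The chart is viewed slightly from below, with some photo noise. The δ bar begins at t=54.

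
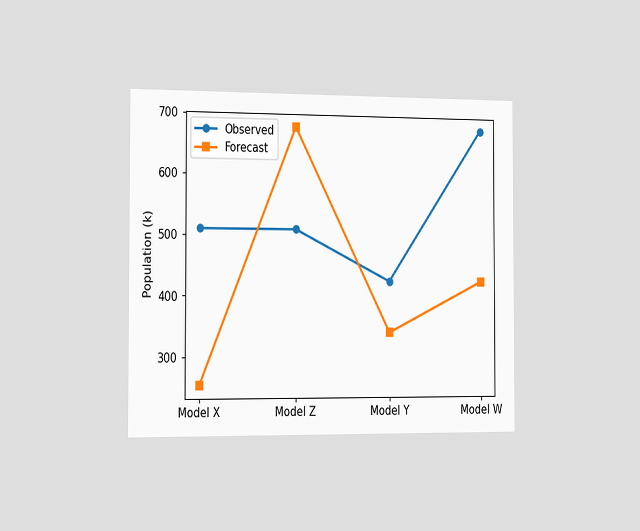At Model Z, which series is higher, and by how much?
Forecast, by 170k

The chart is viewed slightly from the left. At Model Z, Forecast sits above the other line by 170k.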